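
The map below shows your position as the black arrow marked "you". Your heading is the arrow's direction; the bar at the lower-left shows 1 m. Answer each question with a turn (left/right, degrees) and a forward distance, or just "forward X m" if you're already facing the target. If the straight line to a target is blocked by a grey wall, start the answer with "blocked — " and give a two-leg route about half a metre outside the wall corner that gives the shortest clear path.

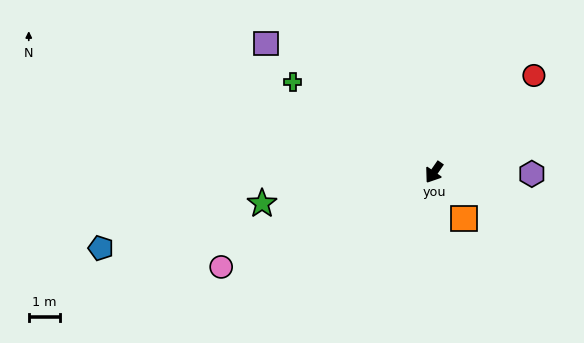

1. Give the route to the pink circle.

turn right 31°, forward 7.5 m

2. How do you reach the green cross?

turn right 88°, forward 5.4 m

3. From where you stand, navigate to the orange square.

turn left 68°, forward 1.8 m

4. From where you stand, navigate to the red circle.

turn left 169°, forward 4.5 m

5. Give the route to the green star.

turn right 45°, forward 5.7 m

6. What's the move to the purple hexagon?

turn left 124°, forward 3.2 m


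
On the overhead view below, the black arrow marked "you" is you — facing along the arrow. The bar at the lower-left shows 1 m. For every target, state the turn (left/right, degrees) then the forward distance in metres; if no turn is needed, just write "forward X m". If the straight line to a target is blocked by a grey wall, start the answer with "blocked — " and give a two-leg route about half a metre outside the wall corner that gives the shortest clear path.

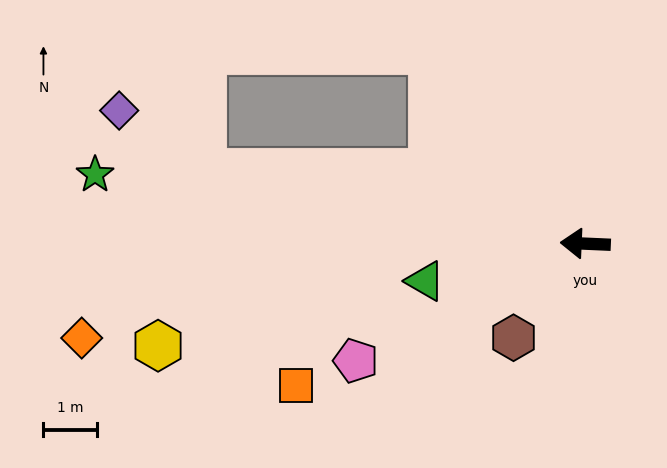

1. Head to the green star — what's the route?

turn right 6°, forward 9.2 m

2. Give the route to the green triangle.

turn left 16°, forward 3.0 m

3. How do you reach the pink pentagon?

turn left 30°, forward 4.8 m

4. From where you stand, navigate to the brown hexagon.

turn left 55°, forward 2.2 m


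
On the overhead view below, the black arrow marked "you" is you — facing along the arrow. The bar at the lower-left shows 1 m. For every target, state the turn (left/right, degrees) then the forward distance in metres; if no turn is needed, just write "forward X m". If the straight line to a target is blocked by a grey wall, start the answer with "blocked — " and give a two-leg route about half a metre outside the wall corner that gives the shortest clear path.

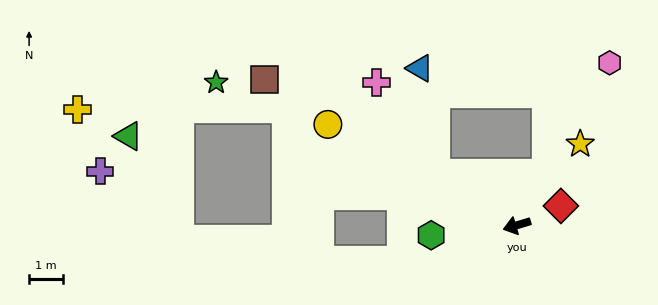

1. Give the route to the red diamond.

turn right 173°, forward 1.4 m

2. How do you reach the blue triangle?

blocked — turn right 50°, forward 2.9 m, then turn right 48°, forward 3.2 m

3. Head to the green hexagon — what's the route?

turn right 10°, forward 2.6 m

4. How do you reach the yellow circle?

turn right 45°, forward 6.4 m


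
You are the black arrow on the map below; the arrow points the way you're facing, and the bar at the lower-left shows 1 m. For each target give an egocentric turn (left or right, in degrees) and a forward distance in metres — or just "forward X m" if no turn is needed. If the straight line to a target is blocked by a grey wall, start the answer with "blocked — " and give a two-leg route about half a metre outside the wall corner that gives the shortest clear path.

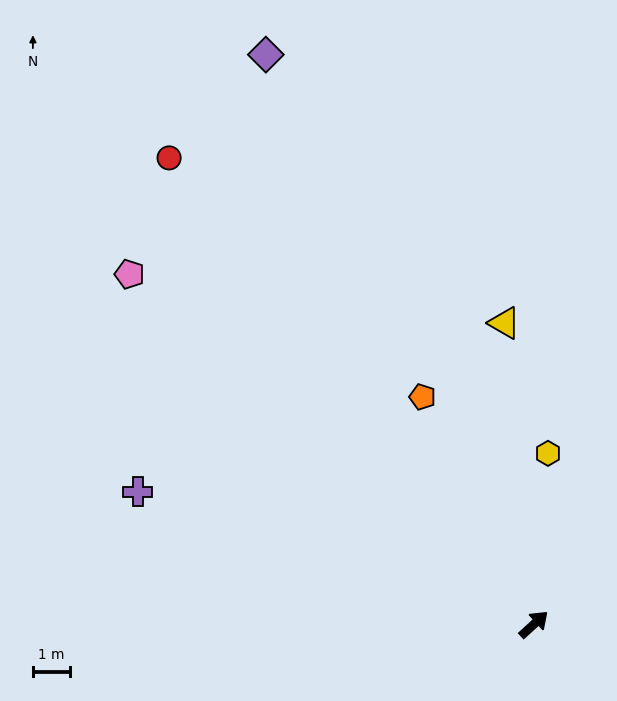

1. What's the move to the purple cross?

turn left 119°, forward 11.4 m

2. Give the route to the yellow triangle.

turn left 53°, forward 8.2 m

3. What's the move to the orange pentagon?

turn left 74°, forward 6.9 m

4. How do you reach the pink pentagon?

turn left 97°, forward 14.6 m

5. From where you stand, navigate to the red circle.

turn left 86°, forward 16.1 m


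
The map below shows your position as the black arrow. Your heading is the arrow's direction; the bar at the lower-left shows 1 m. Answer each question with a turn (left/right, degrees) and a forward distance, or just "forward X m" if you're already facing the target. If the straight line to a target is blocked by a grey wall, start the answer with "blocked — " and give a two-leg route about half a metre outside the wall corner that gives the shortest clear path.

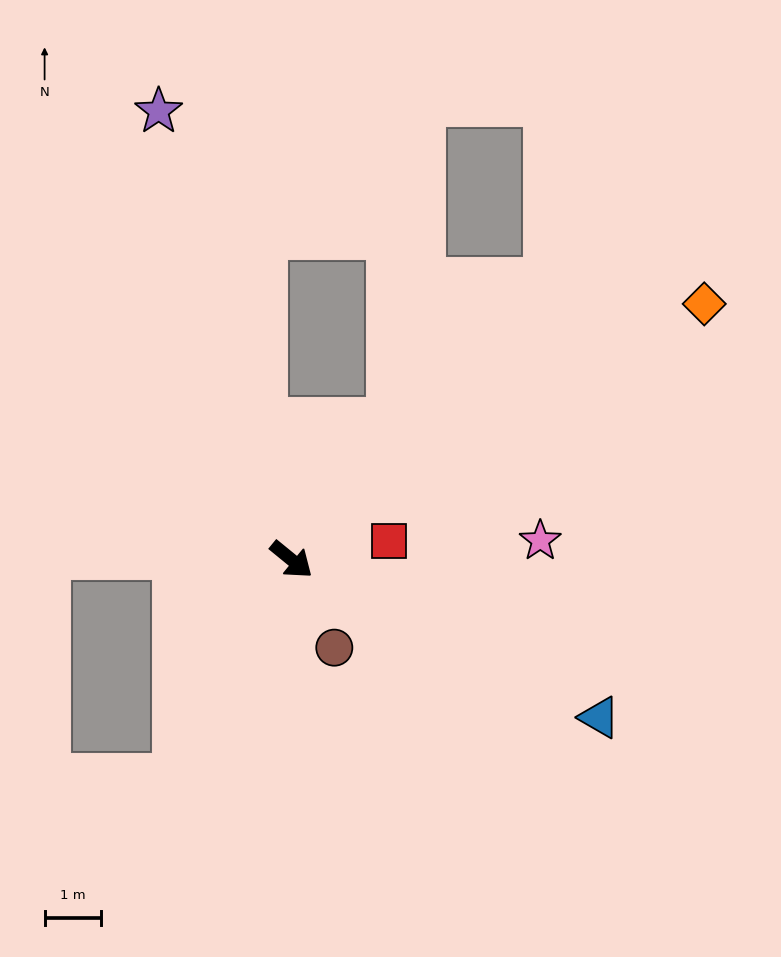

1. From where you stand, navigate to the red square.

turn left 50°, forward 1.8 m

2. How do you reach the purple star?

turn left 146°, forward 8.2 m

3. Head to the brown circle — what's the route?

turn right 25°, forward 1.7 m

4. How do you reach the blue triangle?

turn left 12°, forward 6.1 m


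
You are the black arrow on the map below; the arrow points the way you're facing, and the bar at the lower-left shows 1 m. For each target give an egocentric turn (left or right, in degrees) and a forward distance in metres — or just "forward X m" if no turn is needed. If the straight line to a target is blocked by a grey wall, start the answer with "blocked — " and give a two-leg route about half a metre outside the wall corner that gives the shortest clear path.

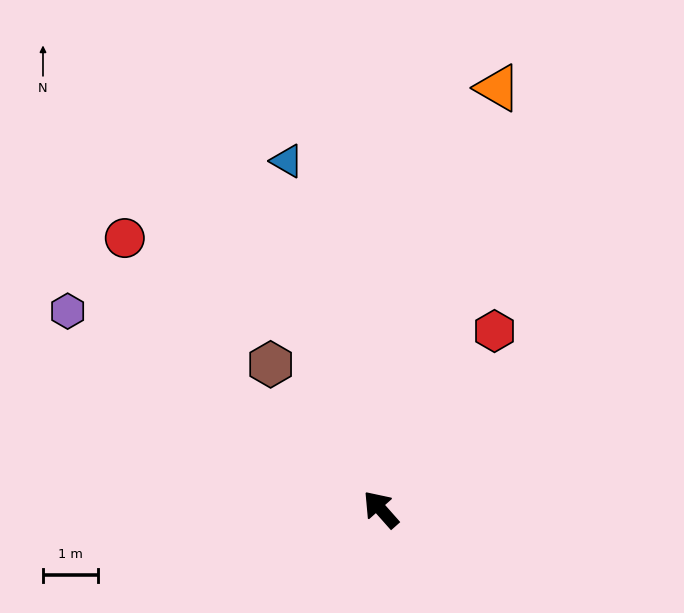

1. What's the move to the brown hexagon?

turn right 4°, forward 3.3 m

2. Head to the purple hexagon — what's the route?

turn left 16°, forward 6.8 m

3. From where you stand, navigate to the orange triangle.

turn right 57°, forward 8.0 m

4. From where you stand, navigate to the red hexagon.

turn right 74°, forward 3.9 m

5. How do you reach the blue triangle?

turn right 26°, forward 6.6 m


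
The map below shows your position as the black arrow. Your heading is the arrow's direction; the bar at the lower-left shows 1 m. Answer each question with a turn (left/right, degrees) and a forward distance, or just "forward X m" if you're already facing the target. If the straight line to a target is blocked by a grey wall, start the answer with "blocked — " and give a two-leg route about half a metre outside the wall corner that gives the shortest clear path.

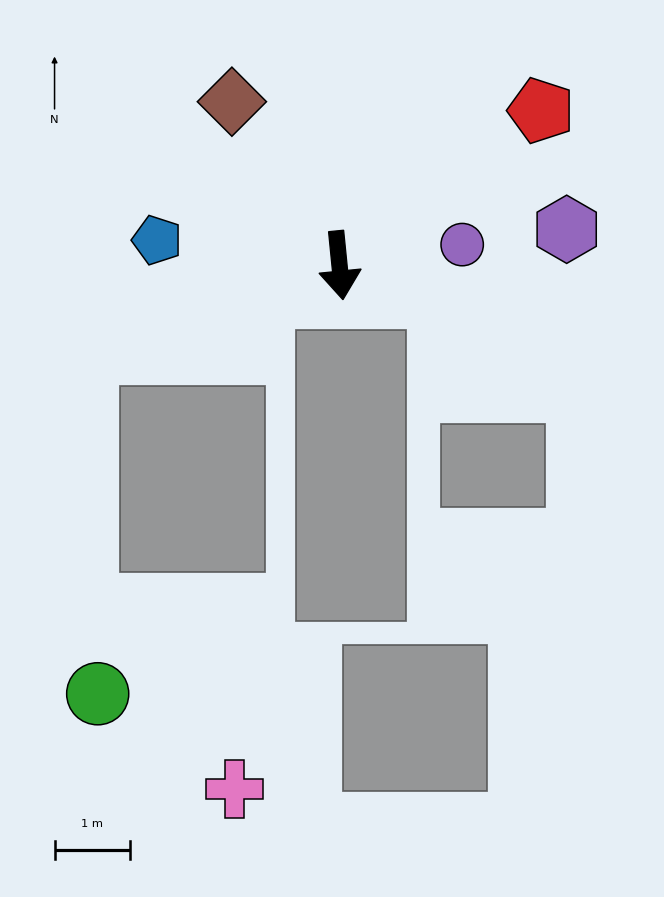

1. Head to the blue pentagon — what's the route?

turn right 104°, forward 2.4 m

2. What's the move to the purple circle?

turn left 94°, forward 1.6 m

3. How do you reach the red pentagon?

turn left 122°, forward 3.4 m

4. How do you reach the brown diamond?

turn right 152°, forward 2.6 m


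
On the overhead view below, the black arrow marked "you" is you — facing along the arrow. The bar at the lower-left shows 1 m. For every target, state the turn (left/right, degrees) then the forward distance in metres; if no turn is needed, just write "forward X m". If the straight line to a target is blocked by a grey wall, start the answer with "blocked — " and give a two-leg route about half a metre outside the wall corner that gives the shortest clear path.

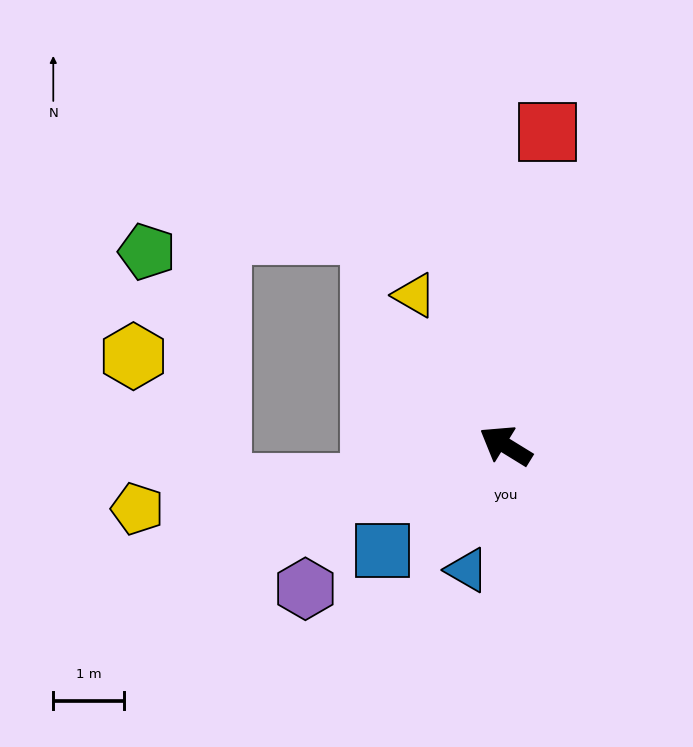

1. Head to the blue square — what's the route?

turn left 72°, forward 2.3 m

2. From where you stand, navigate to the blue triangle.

turn left 104°, forward 1.8 m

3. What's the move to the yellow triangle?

turn right 27°, forward 2.5 m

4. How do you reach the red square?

turn right 66°, forward 4.4 m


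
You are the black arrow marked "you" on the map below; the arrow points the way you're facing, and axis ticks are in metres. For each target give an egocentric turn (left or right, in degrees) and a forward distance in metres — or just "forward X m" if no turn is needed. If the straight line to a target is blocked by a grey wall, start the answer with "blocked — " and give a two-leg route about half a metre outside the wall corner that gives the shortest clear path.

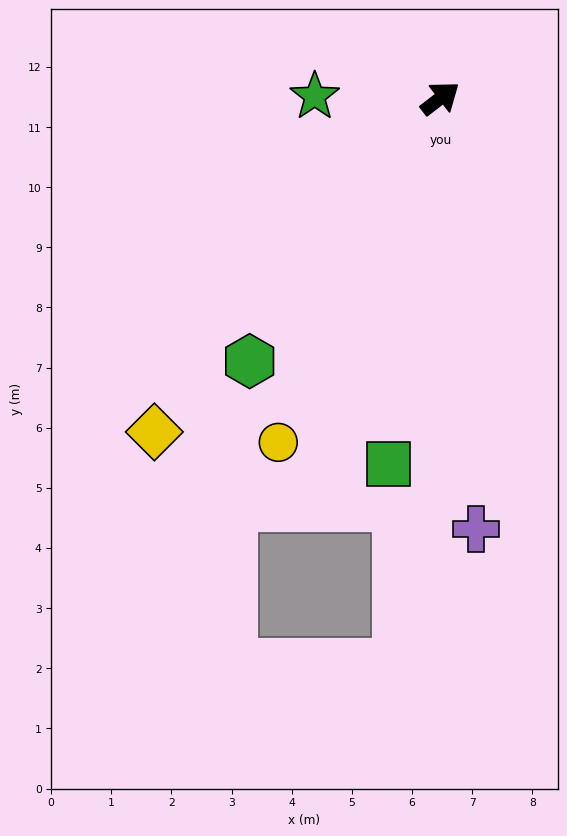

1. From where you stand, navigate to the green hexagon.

turn right 164°, forward 5.4 m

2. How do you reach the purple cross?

turn right 123°, forward 7.2 m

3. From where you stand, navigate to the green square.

turn right 136°, forward 6.1 m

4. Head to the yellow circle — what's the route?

turn right 153°, forward 6.3 m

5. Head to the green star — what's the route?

turn left 142°, forward 2.1 m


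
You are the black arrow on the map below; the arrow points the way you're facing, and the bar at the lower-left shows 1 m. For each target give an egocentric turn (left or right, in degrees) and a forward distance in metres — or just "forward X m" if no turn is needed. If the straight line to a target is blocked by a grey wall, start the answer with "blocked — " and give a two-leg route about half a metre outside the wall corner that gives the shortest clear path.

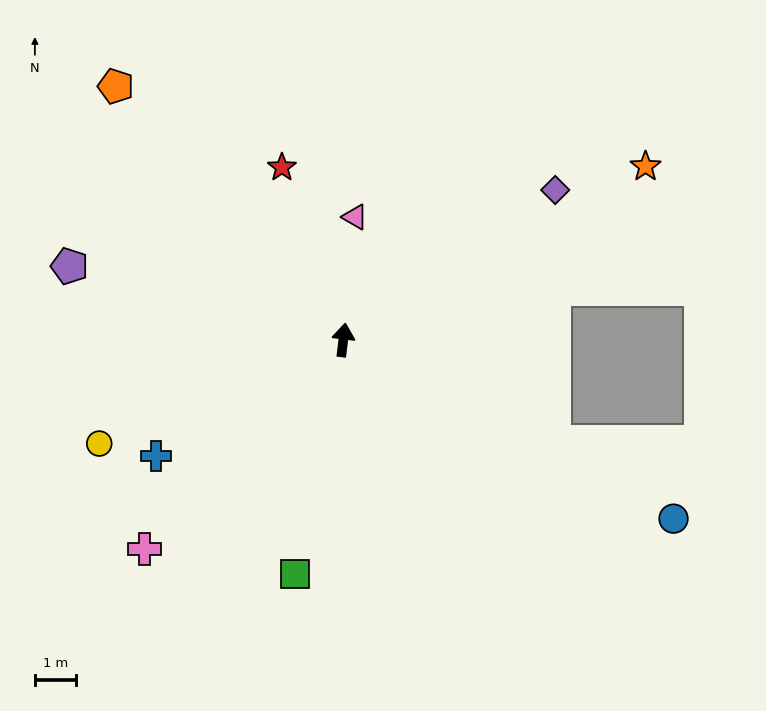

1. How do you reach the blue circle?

turn right 112°, forward 9.2 m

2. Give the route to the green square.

turn left 175°, forward 5.9 m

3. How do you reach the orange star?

turn right 53°, forward 8.6 m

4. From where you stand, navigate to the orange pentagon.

turn left 49°, forward 8.4 m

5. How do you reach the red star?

turn left 26°, forward 4.5 m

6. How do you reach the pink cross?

turn left 143°, forward 7.1 m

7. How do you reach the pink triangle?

forward 3.0 m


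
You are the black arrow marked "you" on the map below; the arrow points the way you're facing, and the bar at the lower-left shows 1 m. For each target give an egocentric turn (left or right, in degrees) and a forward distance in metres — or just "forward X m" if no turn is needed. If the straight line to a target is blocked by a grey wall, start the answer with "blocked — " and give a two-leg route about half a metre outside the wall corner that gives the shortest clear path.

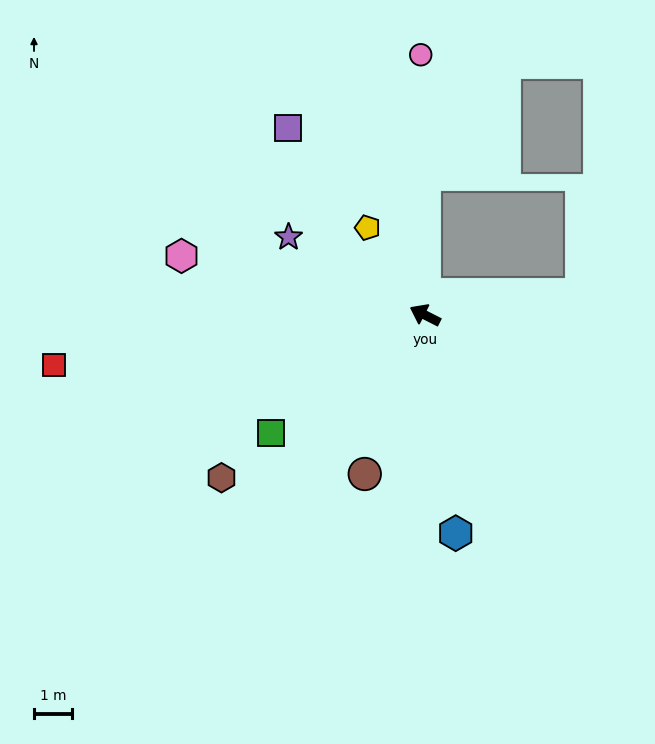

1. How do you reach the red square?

turn left 35°, forward 9.8 m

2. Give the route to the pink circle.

turn right 62°, forward 6.8 m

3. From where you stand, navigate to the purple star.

turn right 3°, forward 4.1 m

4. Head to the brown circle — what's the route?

turn left 96°, forward 4.4 m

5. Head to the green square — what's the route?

turn left 64°, forward 5.1 m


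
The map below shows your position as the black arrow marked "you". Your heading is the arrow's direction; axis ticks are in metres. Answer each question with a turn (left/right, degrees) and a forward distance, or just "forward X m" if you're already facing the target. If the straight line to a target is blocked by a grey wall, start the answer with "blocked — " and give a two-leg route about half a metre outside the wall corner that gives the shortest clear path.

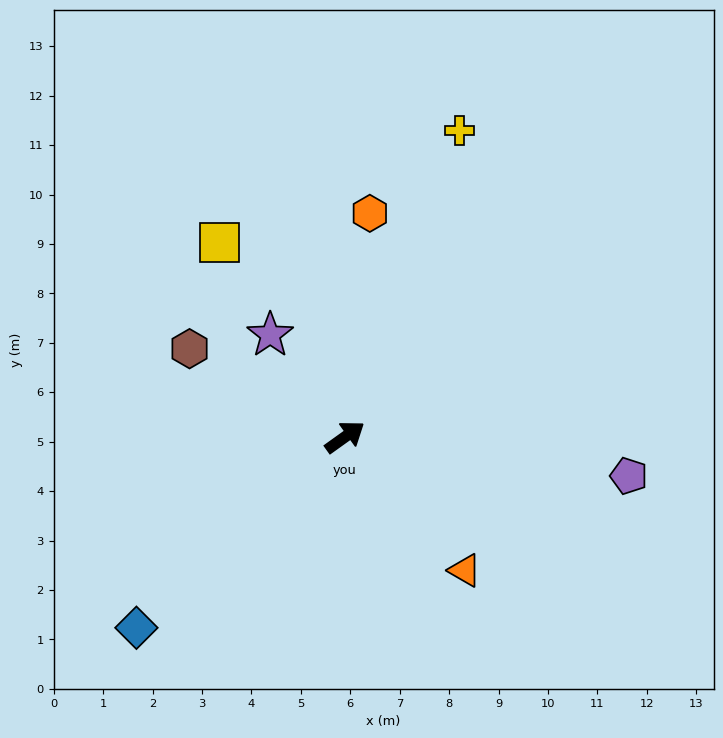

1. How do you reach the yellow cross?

turn left 34°, forward 6.6 m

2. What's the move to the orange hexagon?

turn left 48°, forward 4.6 m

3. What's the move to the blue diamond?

turn right 173°, forward 5.7 m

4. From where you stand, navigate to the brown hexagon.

turn left 115°, forward 3.6 m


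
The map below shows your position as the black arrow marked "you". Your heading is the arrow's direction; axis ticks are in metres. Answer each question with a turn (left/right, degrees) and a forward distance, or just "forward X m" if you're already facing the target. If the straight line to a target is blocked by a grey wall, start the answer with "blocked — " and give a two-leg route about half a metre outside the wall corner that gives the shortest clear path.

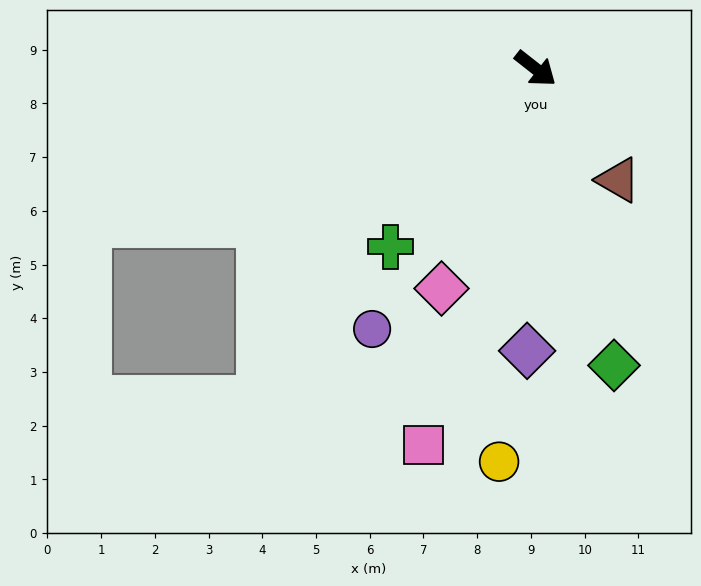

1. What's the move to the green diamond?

turn right 37°, forward 5.7 m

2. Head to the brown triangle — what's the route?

turn right 15°, forward 2.6 m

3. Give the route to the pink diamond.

turn right 75°, forward 4.4 m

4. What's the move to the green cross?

turn right 91°, forward 4.3 m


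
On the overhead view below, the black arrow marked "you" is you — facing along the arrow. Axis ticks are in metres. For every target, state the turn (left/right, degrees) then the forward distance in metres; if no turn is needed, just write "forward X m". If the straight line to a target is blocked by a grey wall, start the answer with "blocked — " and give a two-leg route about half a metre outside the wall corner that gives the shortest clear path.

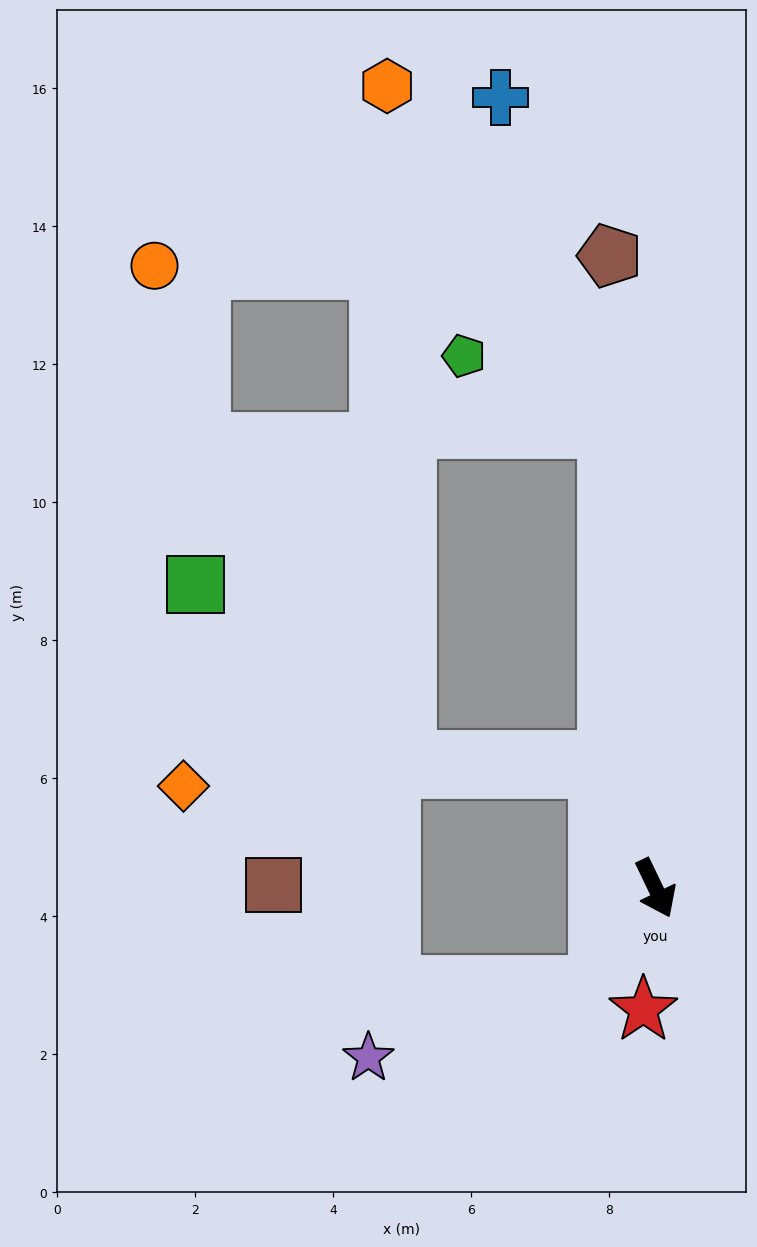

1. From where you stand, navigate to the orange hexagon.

blocked — turn left 160°, forward 6.7 m, then turn left 27°, forward 5.9 m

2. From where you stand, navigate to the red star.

turn right 31°, forward 1.8 m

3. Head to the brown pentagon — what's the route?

turn left 158°, forward 9.2 m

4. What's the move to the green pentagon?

blocked — turn left 160°, forward 6.7 m, then turn left 57°, forward 2.3 m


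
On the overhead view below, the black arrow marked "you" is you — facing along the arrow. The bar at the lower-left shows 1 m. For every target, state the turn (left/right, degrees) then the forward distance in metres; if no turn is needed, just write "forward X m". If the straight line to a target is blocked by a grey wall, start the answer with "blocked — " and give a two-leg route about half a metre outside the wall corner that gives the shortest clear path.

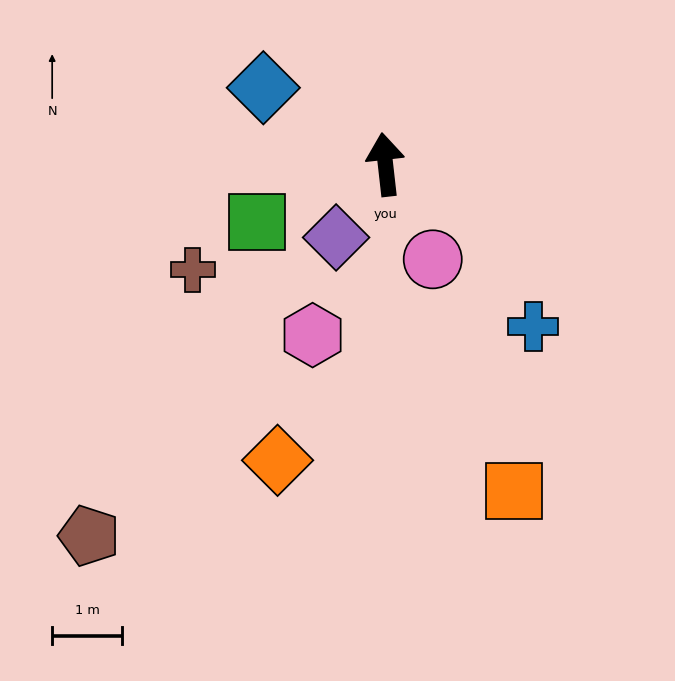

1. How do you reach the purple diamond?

turn left 140°, forward 1.3 m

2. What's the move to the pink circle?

turn right 160°, forward 1.5 m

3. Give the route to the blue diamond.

turn left 51°, forward 2.1 m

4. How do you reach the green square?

turn left 108°, forward 2.0 m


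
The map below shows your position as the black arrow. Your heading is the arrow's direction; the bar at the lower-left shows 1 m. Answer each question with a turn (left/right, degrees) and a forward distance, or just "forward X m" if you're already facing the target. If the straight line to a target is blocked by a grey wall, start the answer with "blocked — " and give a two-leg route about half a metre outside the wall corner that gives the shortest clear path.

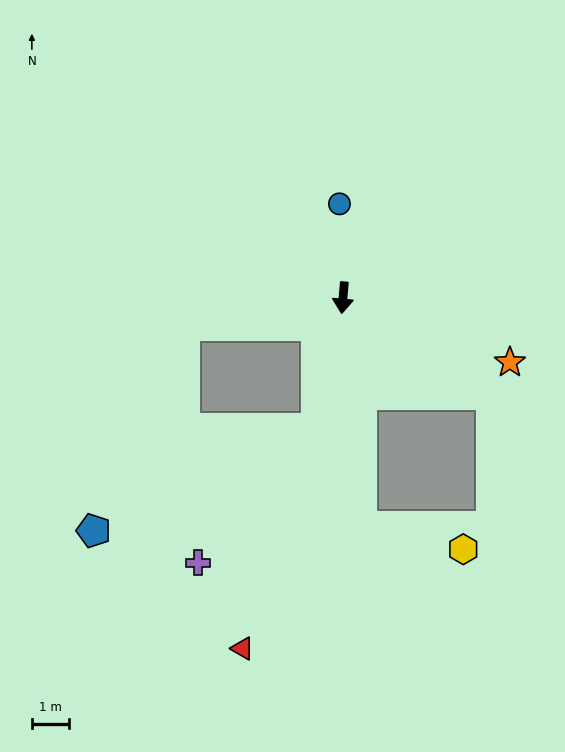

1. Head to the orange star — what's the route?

turn left 74°, forward 4.8 m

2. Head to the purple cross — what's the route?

blocked — turn right 6°, forward 3.6 m, then turn right 31°, forward 4.8 m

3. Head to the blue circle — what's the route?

turn right 173°, forward 2.5 m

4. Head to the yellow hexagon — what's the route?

blocked — turn left 10°, forward 6.2 m, then turn left 73°, forward 2.8 m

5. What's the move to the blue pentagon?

blocked — turn right 6°, forward 3.6 m, then turn right 55°, forward 6.6 m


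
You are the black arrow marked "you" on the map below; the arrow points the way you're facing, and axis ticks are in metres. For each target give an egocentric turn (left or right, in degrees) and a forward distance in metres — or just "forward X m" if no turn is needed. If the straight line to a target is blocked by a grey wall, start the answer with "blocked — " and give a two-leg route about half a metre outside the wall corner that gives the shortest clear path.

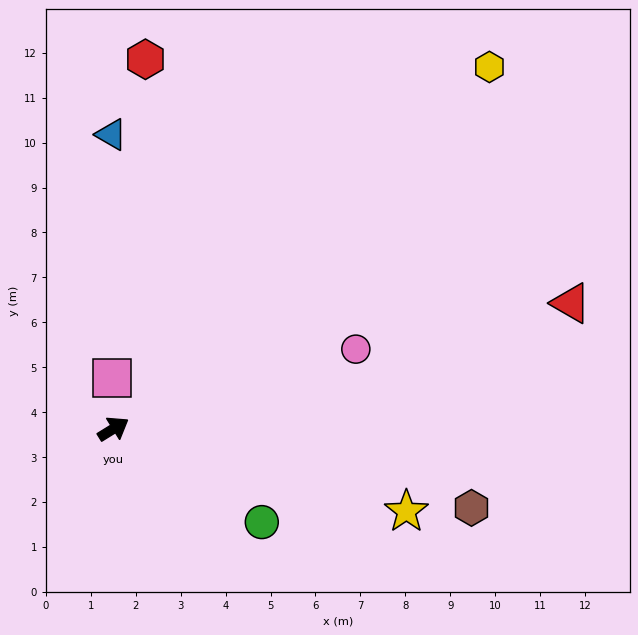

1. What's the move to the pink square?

turn left 60°, forward 1.1 m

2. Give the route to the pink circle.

turn right 14°, forward 5.7 m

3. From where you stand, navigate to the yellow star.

turn right 47°, forward 6.8 m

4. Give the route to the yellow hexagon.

turn left 12°, forward 11.6 m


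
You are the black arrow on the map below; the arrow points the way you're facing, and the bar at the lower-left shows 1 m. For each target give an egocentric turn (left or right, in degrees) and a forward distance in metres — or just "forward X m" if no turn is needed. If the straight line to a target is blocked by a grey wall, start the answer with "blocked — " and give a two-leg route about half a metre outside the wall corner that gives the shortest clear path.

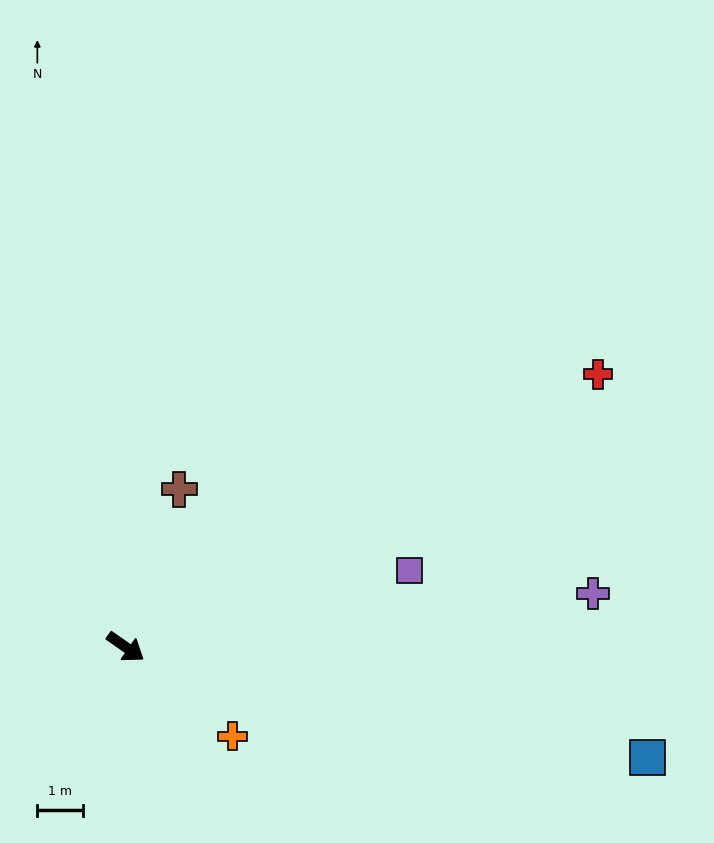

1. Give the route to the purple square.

turn left 50°, forward 6.4 m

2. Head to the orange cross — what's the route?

turn right 5°, forward 3.1 m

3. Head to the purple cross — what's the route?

turn left 41°, forward 10.3 m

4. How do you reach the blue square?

turn left 23°, forward 11.7 m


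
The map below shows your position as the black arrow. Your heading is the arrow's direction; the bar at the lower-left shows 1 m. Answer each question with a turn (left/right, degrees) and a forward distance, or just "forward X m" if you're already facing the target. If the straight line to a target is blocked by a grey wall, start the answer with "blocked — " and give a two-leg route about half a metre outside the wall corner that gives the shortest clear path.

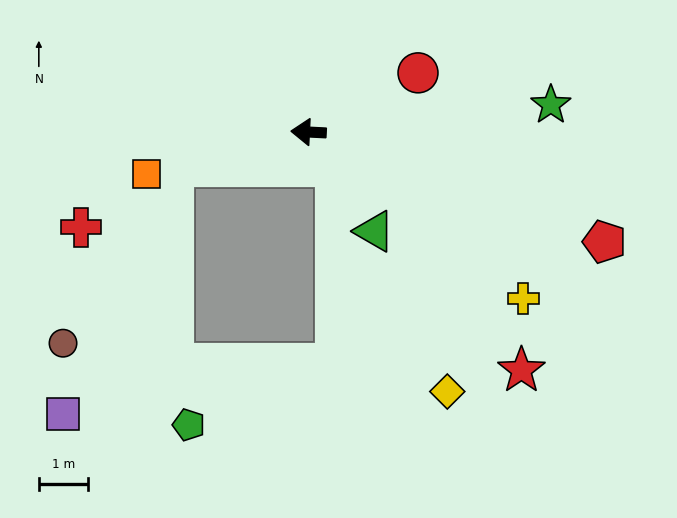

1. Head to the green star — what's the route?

turn right 171°, forward 5.0 m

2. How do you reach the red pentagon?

turn left 163°, forward 6.5 m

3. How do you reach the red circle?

turn right 149°, forward 2.6 m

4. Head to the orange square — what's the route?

turn left 17°, forward 3.4 m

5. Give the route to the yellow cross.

turn left 145°, forward 5.6 m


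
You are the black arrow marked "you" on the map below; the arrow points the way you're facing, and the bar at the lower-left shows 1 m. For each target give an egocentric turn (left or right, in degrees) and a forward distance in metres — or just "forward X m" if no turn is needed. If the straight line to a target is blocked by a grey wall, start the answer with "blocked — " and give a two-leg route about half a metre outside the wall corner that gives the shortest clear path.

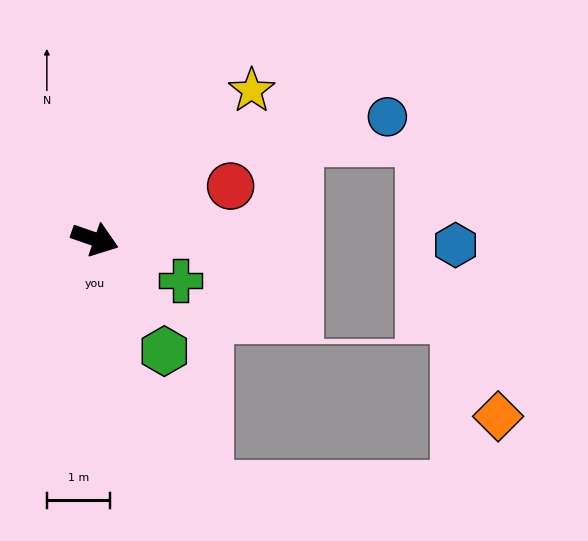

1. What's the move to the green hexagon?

turn right 39°, forward 2.1 m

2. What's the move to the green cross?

turn right 7°, forward 1.5 m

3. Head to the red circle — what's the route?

turn left 40°, forward 2.3 m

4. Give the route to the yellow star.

turn left 63°, forward 3.4 m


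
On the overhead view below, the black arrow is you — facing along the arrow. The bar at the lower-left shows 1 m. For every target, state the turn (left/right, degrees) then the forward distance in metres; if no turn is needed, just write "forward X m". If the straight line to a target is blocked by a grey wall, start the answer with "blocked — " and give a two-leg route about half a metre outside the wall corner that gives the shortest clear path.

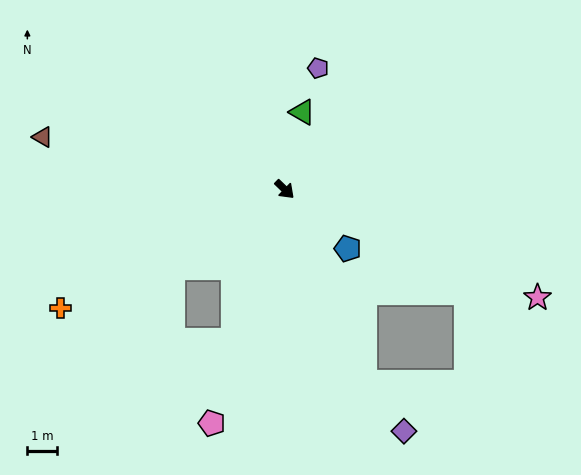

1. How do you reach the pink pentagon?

turn right 63°, forward 8.1 m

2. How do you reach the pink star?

turn left 21°, forward 9.1 m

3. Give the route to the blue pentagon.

forward 2.9 m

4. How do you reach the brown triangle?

turn right 148°, forward 8.2 m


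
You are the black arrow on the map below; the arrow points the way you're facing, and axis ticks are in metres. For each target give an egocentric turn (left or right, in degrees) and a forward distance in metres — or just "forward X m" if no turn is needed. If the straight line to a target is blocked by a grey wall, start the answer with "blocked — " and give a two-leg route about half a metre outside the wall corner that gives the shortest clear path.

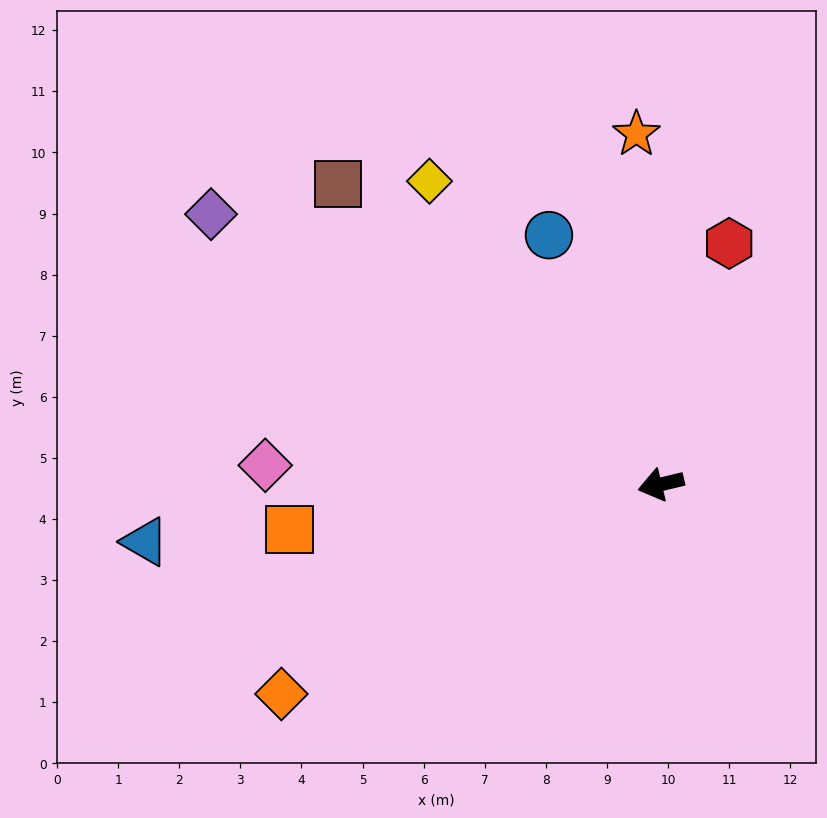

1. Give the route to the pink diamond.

turn right 16°, forward 6.5 m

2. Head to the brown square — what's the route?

turn right 56°, forward 7.2 m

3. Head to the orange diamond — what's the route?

turn left 15°, forward 7.1 m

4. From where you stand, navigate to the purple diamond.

turn right 44°, forward 8.6 m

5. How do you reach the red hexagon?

turn right 119°, forward 4.1 m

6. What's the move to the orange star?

turn right 99°, forward 5.7 m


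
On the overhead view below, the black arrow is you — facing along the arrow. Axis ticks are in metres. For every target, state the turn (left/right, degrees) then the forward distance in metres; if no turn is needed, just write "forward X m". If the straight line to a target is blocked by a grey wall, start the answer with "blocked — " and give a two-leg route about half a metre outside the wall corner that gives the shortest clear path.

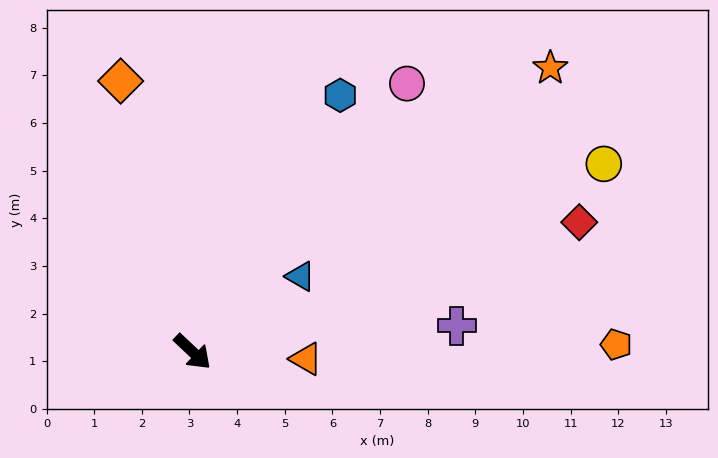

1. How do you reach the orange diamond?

turn left 148°, forward 5.9 m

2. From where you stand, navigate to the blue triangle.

turn left 78°, forward 2.8 m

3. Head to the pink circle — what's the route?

turn left 95°, forward 7.2 m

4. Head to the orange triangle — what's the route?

turn left 40°, forward 2.4 m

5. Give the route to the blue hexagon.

turn left 103°, forward 6.2 m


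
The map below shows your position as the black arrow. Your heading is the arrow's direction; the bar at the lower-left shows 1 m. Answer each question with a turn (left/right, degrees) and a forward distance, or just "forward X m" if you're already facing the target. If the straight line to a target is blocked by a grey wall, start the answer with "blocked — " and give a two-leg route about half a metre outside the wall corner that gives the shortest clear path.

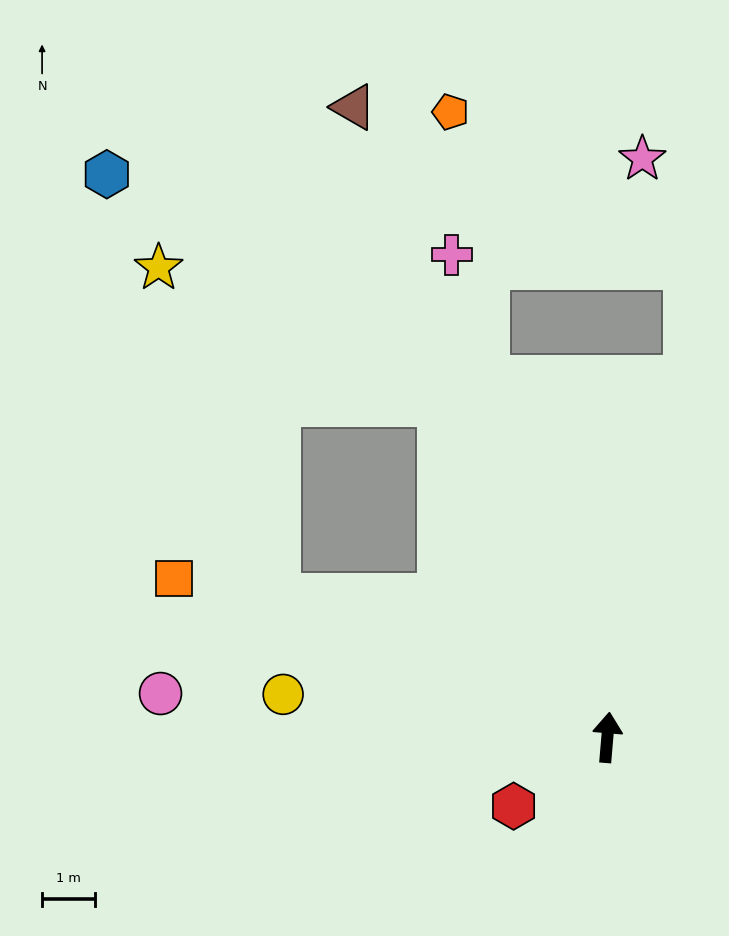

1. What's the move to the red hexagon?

turn left 131°, forward 2.2 m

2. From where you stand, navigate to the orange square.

turn left 75°, forward 8.7 m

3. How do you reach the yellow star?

blocked — turn left 32°, forward 7.0 m, then turn left 37°, forward 5.9 m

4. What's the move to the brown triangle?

turn left 27°, forward 12.8 m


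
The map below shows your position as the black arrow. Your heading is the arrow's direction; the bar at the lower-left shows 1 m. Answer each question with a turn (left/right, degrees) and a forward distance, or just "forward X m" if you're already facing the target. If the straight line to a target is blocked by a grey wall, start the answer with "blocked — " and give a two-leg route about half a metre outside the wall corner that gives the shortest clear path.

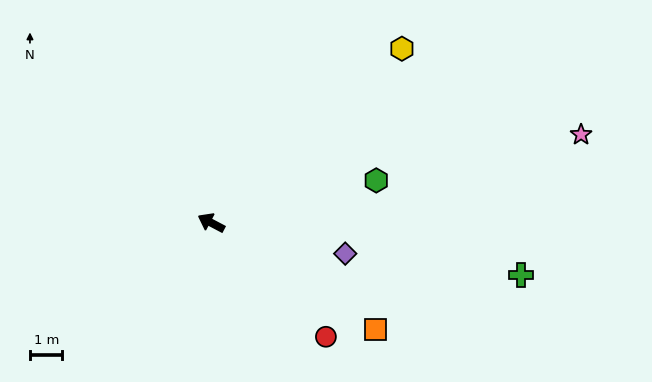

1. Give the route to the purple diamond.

turn right 165°, forward 4.2 m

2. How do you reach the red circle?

turn left 163°, forward 5.0 m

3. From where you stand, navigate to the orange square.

turn left 175°, forward 6.0 m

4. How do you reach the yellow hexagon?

turn right 110°, forward 8.0 m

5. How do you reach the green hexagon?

turn right 138°, forward 5.2 m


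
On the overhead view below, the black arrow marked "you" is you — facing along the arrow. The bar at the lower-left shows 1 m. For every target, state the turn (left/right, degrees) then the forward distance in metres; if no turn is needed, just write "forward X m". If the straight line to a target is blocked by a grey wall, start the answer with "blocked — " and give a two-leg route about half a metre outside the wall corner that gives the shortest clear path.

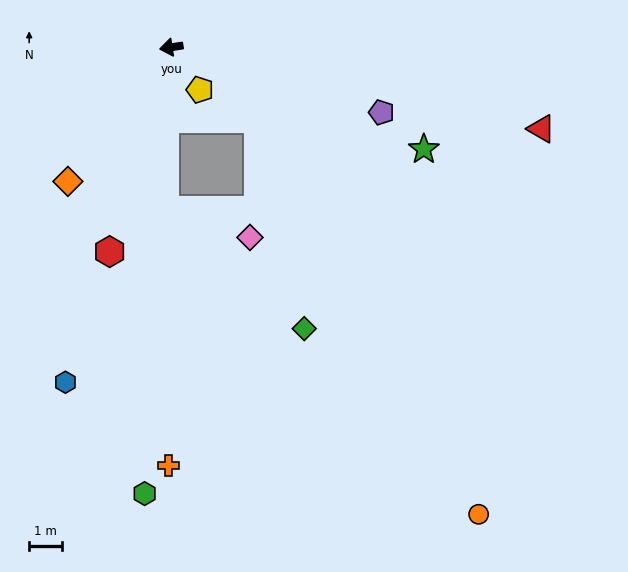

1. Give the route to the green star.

turn left 149°, forward 8.3 m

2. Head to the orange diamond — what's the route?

turn left 44°, forward 5.2 m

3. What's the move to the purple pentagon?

turn left 154°, forward 6.7 m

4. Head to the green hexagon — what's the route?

turn left 78°, forward 13.7 m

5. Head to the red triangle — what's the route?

turn left 159°, forward 11.6 m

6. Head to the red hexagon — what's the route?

turn left 64°, forward 6.5 m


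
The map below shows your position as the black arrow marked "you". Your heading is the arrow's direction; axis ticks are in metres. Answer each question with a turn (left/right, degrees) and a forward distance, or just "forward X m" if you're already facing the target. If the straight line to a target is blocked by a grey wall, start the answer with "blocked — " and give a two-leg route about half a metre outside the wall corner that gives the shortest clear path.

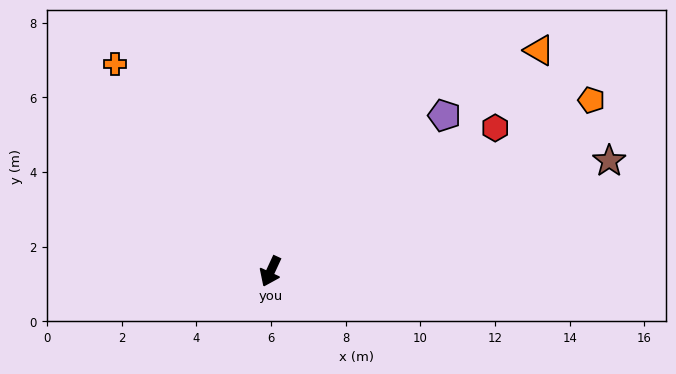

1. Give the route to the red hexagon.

turn left 147°, forward 7.1 m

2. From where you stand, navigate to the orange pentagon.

turn left 143°, forward 9.7 m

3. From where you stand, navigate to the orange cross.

turn right 118°, forward 6.9 m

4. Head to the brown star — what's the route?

turn left 133°, forward 9.5 m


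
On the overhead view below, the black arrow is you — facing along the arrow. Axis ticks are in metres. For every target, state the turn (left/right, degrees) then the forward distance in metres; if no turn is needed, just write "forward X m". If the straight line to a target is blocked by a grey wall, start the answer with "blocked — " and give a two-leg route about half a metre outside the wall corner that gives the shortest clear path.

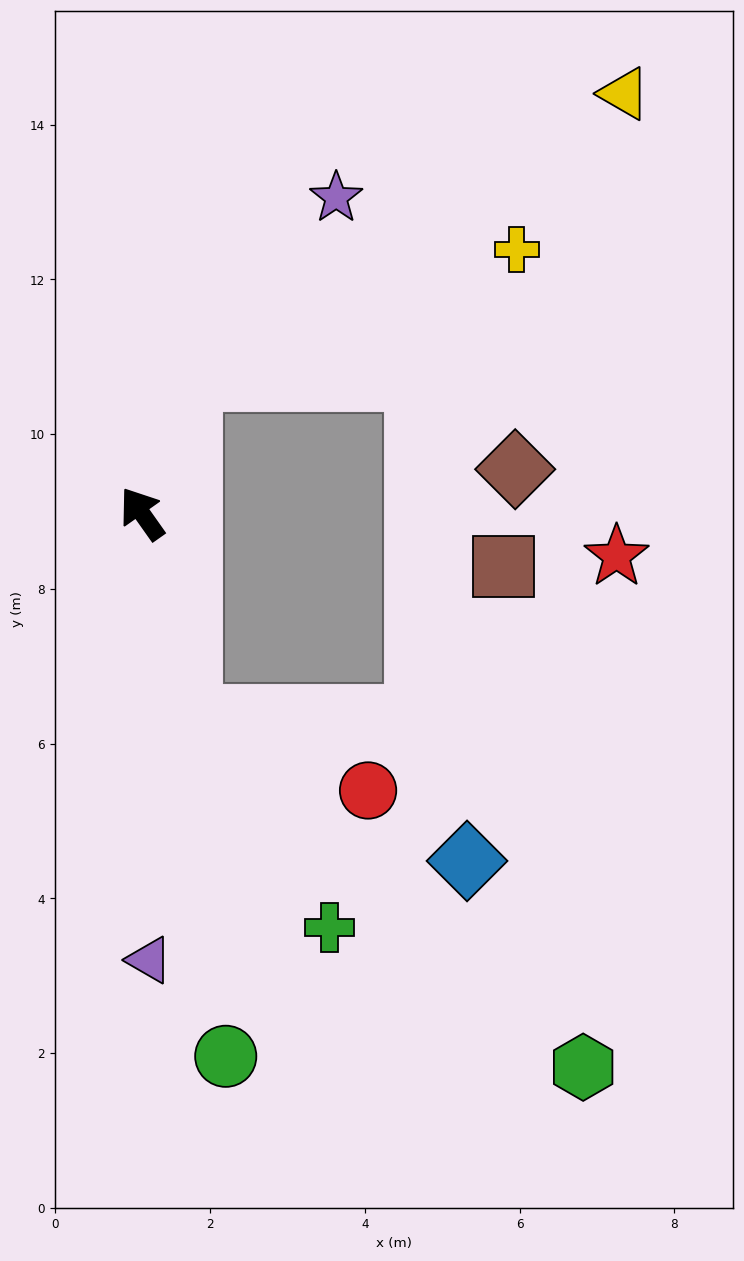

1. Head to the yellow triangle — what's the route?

blocked — turn right 54°, forward 1.8 m, then turn right 38°, forward 6.7 m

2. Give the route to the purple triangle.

turn left 146°, forward 5.8 m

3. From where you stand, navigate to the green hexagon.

blocked — turn left 158°, forward 2.7 m, then turn left 35°, forward 6.8 m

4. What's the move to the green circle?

turn left 154°, forward 7.1 m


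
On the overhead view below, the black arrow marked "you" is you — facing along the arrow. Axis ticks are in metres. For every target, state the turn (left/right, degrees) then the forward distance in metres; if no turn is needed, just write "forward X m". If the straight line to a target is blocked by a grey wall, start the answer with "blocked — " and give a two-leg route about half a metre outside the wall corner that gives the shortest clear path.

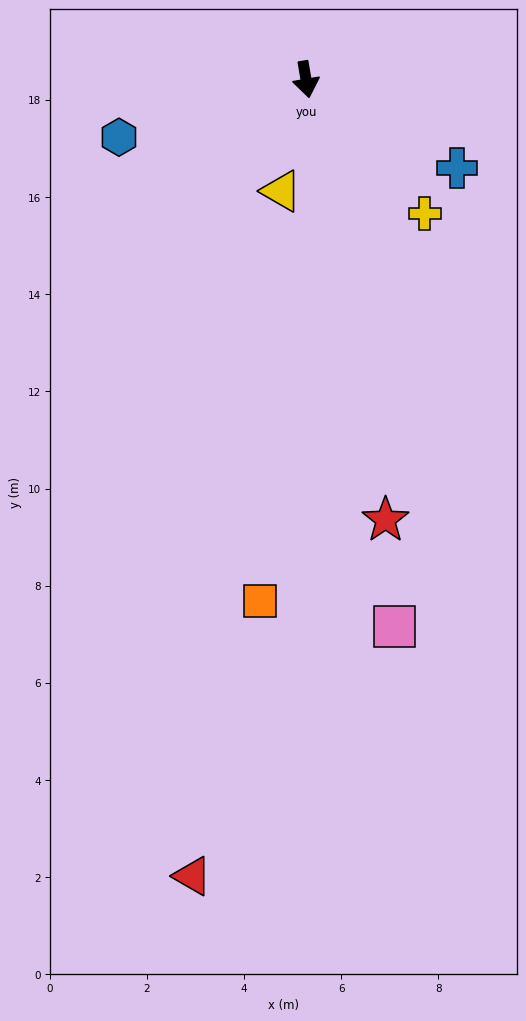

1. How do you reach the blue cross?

turn left 50°, forward 3.6 m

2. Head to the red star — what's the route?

forward 9.2 m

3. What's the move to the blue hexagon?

turn right 82°, forward 4.0 m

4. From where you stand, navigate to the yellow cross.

turn left 32°, forward 3.7 m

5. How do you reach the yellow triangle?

turn right 22°, forward 2.4 m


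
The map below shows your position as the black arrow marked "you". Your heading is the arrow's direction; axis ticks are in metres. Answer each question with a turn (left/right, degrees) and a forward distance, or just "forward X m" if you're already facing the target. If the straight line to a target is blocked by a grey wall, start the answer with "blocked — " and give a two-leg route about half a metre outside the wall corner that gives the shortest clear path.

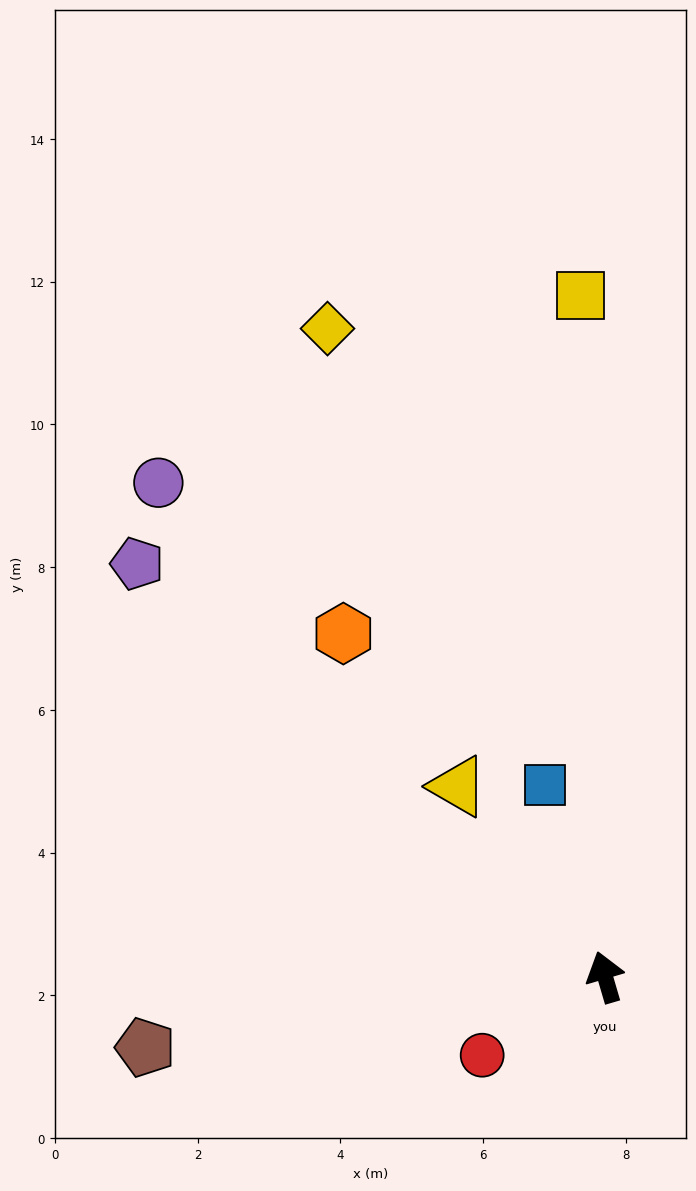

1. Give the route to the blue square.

forward 2.8 m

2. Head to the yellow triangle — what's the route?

turn left 21°, forward 3.4 m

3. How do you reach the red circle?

turn left 106°, forward 2.0 m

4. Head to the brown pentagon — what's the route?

turn left 82°, forward 6.5 m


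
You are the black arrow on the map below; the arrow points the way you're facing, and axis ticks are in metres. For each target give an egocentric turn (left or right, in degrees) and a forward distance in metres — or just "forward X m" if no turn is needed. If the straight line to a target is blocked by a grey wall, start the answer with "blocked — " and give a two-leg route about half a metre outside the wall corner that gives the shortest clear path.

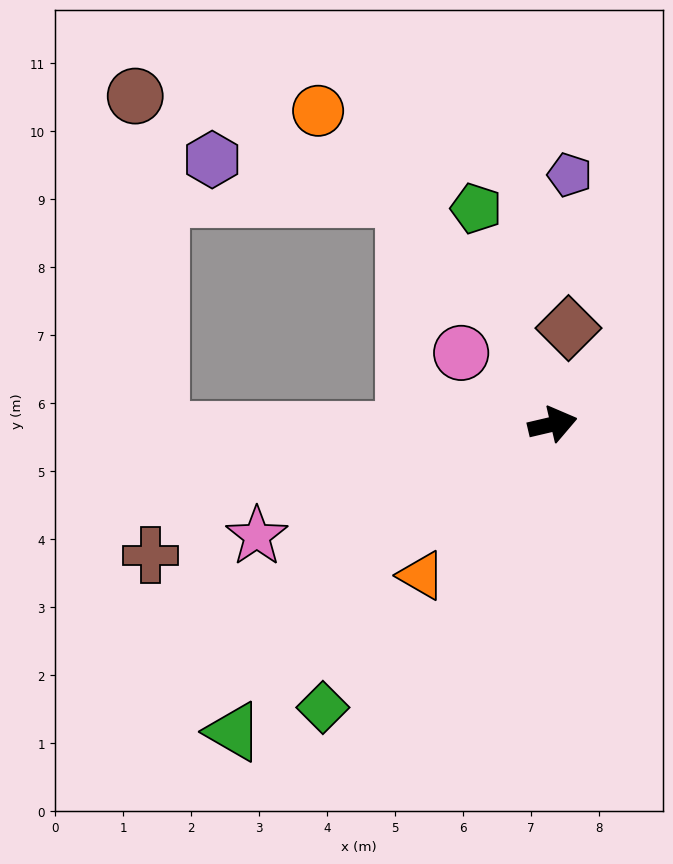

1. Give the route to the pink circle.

turn left 129°, forward 1.7 m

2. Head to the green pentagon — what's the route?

turn left 96°, forward 3.4 m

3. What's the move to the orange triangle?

turn right 144°, forward 2.9 m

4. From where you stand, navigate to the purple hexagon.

blocked — turn left 110°, forward 4.0 m, then turn left 45°, forward 2.9 m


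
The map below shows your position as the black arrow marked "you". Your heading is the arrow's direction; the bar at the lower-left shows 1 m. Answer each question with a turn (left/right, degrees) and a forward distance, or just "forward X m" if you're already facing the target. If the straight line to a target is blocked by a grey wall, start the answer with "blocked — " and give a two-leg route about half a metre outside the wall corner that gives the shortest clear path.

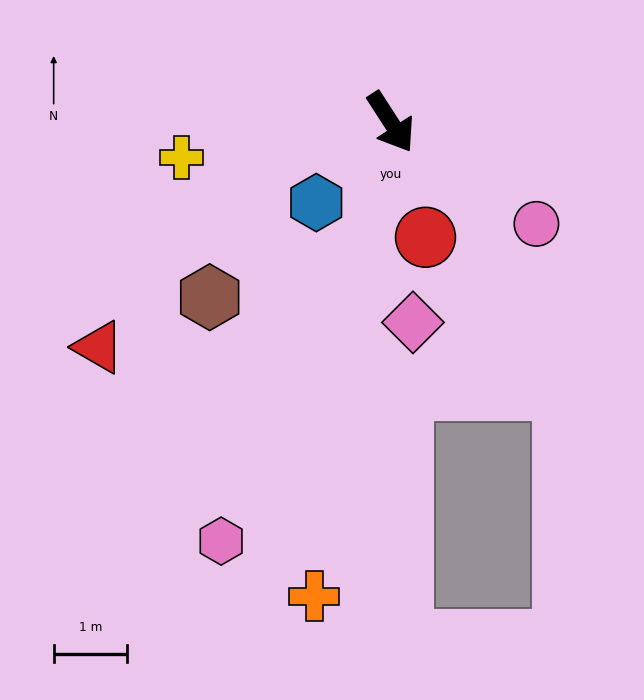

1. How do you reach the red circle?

turn right 16°, forward 1.6 m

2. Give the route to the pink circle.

turn left 22°, forward 2.4 m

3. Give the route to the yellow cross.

turn right 113°, forward 2.9 m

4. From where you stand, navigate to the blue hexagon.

turn right 76°, forward 1.5 m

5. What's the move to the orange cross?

turn right 42°, forward 6.6 m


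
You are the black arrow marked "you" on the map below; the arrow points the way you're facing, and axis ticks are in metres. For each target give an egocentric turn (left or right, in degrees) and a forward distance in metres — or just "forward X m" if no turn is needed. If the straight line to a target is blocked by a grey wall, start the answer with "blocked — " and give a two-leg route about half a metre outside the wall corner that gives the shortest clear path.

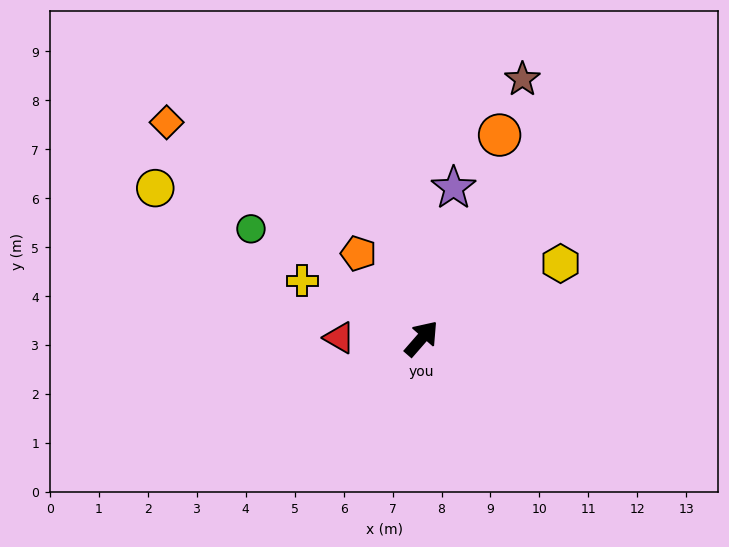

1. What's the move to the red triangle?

turn left 131°, forward 1.7 m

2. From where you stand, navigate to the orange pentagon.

turn left 78°, forward 2.2 m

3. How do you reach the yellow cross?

turn left 105°, forward 2.7 m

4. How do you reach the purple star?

turn left 29°, forward 3.1 m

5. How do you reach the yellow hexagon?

turn right 21°, forward 3.2 m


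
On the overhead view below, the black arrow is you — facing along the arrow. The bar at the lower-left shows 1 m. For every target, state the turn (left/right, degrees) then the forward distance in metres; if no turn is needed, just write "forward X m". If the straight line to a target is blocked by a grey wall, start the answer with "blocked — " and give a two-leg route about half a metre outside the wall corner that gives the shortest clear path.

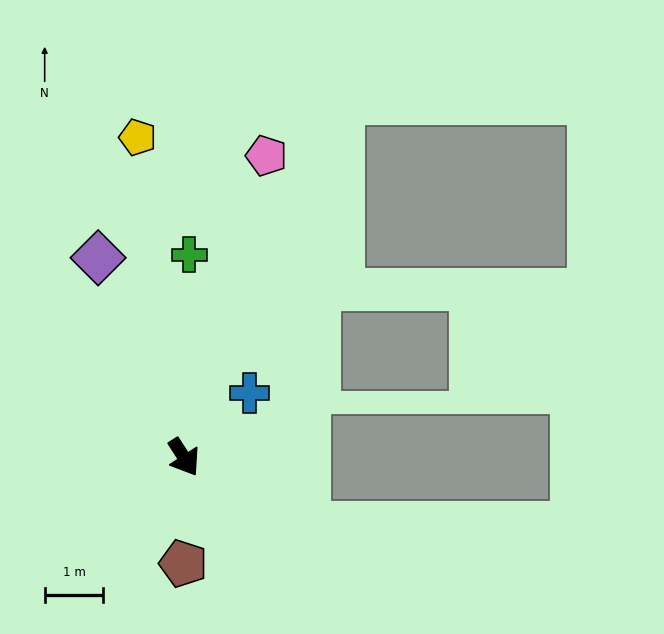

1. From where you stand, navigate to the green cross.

turn left 146°, forward 3.5 m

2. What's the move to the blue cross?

turn left 102°, forward 1.6 m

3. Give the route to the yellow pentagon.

turn left 155°, forward 5.5 m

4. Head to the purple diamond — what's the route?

turn left 170°, forward 3.7 m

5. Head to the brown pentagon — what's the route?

turn right 33°, forward 1.8 m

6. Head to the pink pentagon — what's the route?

turn left 132°, forward 5.3 m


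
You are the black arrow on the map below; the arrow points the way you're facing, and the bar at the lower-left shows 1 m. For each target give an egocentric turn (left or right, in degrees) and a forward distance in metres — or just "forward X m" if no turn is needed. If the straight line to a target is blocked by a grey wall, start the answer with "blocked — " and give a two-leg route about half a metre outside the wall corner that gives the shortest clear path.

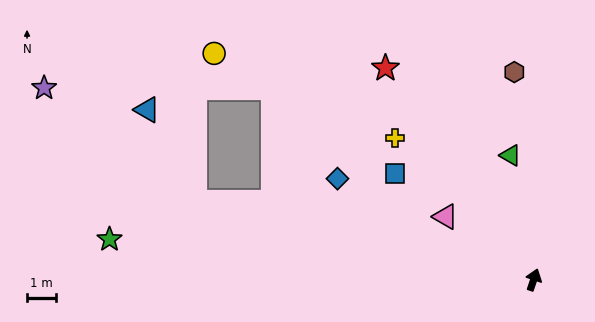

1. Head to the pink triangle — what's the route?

turn left 73°, forward 3.7 m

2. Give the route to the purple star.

blocked — turn left 96°, forward 11.9 m, then turn right 24°, forward 6.4 m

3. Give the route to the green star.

turn left 103°, forward 14.5 m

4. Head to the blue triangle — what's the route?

blocked — turn left 96°, forward 11.9 m, then turn right 50°, forward 3.5 m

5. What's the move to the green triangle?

turn left 29°, forward 4.3 m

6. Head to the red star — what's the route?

turn left 54°, forward 8.8 m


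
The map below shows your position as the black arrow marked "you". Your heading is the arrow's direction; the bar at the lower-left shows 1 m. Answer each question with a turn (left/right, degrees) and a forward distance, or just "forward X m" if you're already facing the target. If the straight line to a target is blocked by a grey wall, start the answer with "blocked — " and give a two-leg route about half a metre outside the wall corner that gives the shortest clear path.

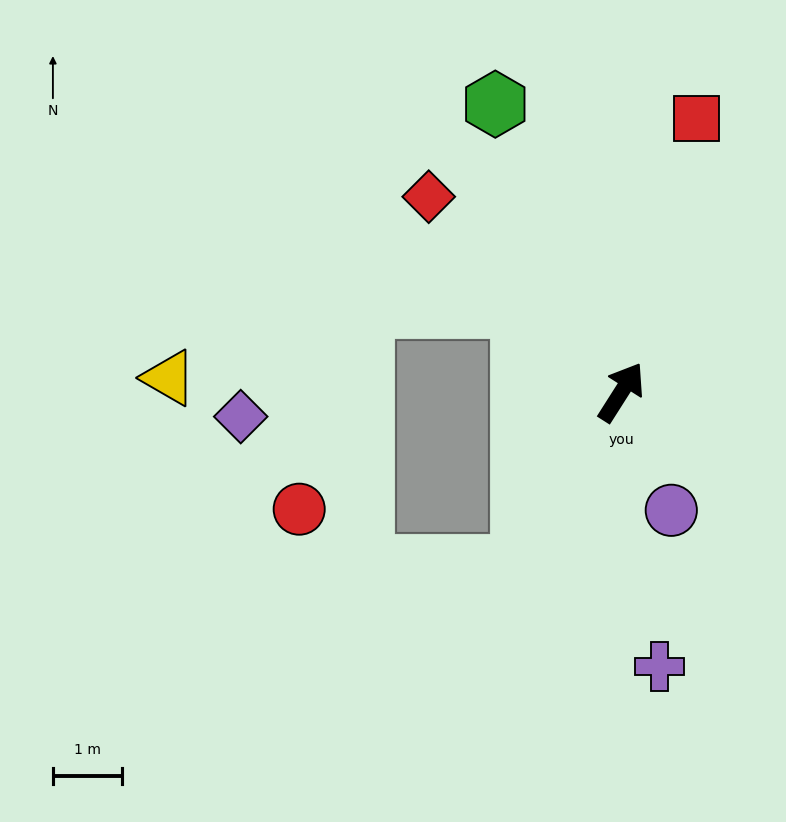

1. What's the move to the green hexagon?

turn left 56°, forward 4.5 m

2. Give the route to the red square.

turn left 17°, forward 4.1 m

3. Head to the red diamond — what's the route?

turn left 77°, forward 3.9 m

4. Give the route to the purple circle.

turn right 125°, forward 1.8 m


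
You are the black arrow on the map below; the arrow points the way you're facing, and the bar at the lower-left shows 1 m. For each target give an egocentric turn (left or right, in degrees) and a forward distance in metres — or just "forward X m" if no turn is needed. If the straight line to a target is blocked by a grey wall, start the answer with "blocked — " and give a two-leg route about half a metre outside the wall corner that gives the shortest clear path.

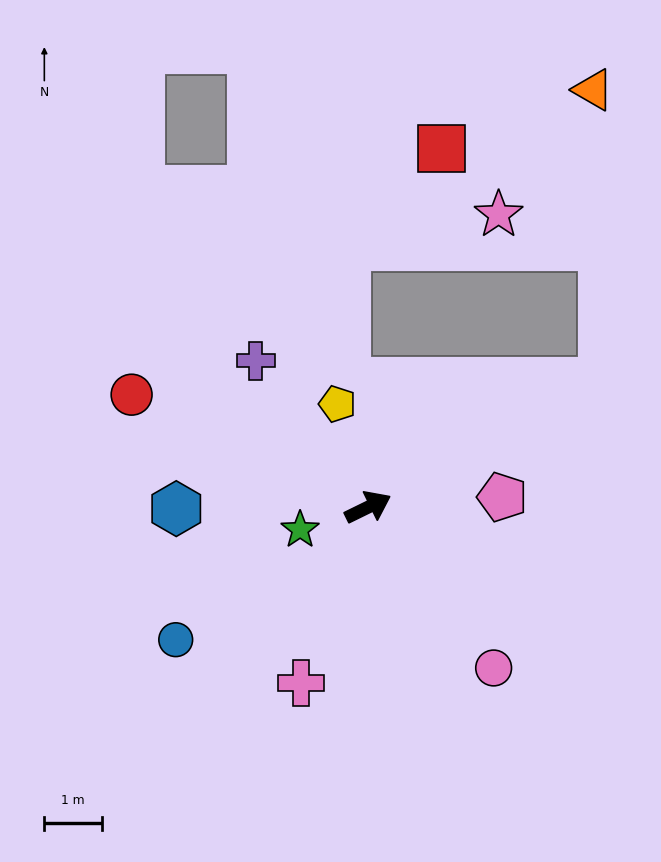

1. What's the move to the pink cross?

turn right 137°, forward 3.3 m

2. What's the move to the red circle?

turn left 128°, forward 4.5 m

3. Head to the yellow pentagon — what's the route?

turn left 80°, forward 1.9 m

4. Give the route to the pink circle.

turn right 78°, forward 3.5 m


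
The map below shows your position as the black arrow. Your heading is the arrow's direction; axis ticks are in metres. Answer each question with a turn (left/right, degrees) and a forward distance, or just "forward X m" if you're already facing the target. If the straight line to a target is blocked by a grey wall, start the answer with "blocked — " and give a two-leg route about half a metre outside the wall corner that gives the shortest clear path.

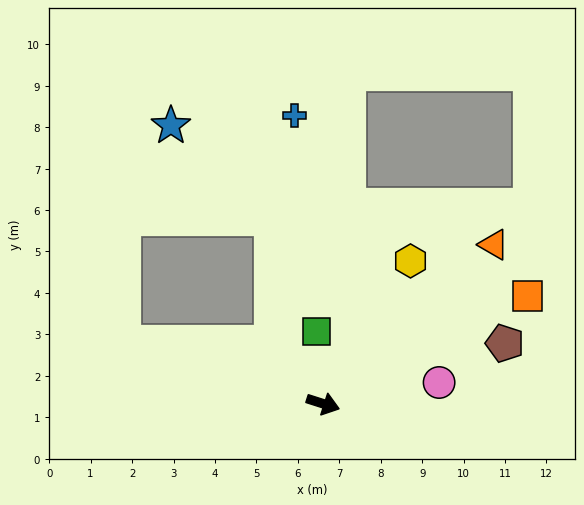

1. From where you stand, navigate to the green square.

turn left 113°, forward 1.7 m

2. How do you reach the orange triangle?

turn left 61°, forward 5.6 m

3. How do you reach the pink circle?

turn left 28°, forward 2.8 m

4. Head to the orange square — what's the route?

turn left 46°, forward 5.6 m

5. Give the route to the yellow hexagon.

turn left 76°, forward 4.0 m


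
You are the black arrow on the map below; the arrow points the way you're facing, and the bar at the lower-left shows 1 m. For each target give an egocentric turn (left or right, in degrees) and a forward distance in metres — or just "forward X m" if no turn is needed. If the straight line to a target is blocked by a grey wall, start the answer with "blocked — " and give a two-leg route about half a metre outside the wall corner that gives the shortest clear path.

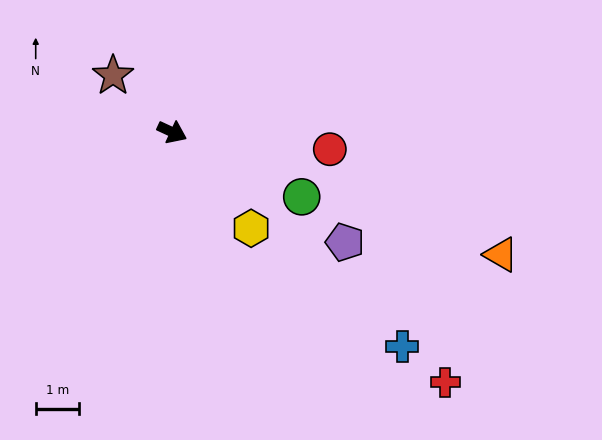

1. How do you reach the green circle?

forward 3.3 m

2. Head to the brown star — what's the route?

turn left 161°, forward 1.9 m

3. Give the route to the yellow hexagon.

turn right 26°, forward 2.9 m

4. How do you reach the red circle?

turn left 19°, forward 3.7 m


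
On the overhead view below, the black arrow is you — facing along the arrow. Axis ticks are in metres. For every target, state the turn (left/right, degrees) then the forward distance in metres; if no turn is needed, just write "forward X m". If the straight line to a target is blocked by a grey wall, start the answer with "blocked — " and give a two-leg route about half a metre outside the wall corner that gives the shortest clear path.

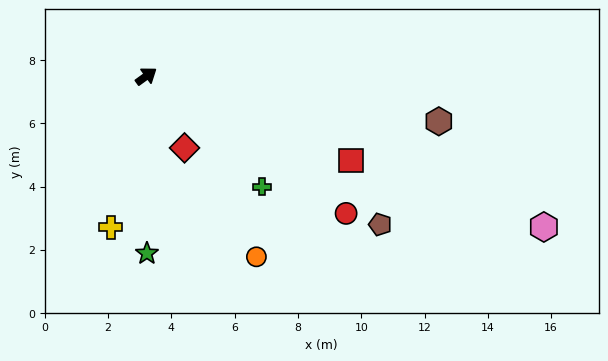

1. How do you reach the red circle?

turn right 70°, forward 7.7 m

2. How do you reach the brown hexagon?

turn right 45°, forward 9.4 m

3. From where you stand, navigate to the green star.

turn right 126°, forward 5.6 m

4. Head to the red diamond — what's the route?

turn right 98°, forward 2.6 m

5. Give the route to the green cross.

turn right 80°, forward 5.1 m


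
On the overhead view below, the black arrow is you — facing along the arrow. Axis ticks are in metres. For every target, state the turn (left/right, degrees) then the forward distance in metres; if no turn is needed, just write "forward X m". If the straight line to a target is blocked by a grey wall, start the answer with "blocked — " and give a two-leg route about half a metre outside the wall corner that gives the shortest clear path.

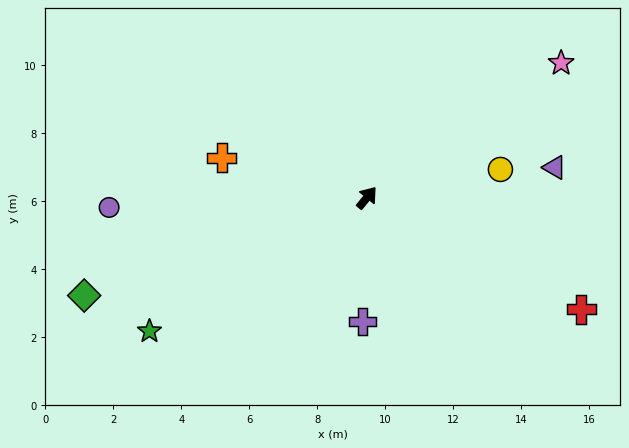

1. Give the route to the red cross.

turn right 78°, forward 7.1 m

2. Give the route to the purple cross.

turn right 143°, forward 3.7 m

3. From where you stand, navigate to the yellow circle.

turn right 39°, forward 4.0 m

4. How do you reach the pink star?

turn right 16°, forward 6.9 m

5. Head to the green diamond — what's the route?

turn left 148°, forward 8.8 m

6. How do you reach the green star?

turn left 161°, forward 7.5 m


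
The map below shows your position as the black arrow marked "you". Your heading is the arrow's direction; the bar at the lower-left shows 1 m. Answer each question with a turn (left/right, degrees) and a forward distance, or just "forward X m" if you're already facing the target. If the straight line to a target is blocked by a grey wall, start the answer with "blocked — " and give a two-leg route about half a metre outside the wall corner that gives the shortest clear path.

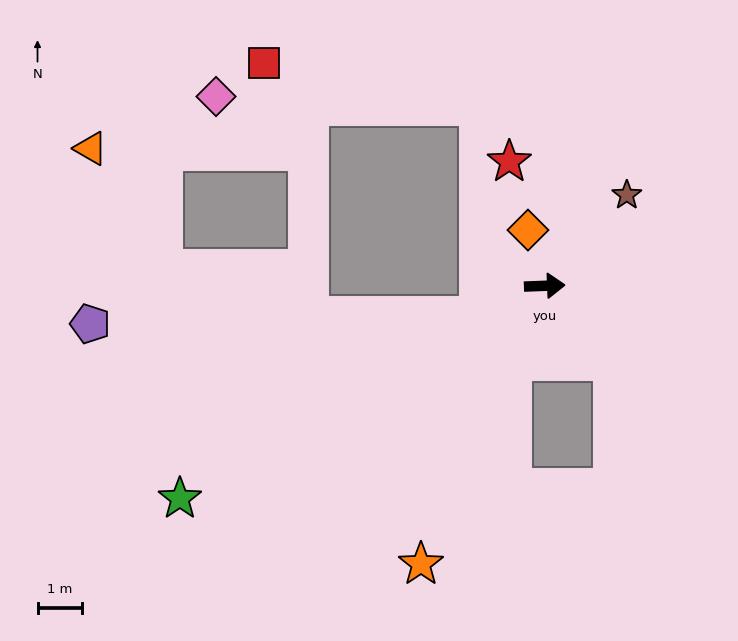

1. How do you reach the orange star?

turn right 116°, forward 6.8 m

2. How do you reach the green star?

turn right 152°, forward 9.4 m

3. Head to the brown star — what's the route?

turn left 46°, forward 2.7 m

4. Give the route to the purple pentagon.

blocked — turn right 158°, forward 1.6 m, then turn right 23°, forward 8.6 m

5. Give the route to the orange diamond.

turn left 105°, forward 1.3 m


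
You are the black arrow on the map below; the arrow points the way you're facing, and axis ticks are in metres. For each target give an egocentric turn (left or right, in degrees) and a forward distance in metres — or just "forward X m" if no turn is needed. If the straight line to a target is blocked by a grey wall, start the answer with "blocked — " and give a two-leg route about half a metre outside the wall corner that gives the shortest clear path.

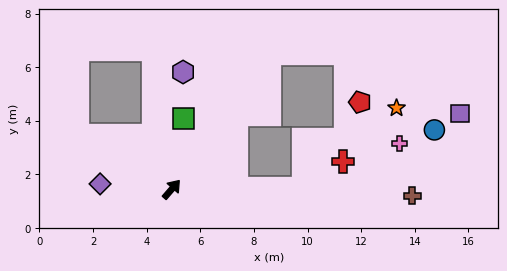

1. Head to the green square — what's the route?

turn left 32°, forward 2.7 m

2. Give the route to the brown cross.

turn right 51°, forward 9.0 m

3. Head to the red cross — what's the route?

blocked — turn right 49°, forward 4.9 m, then turn left 34°, forward 1.8 m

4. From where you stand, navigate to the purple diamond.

turn left 127°, forward 2.7 m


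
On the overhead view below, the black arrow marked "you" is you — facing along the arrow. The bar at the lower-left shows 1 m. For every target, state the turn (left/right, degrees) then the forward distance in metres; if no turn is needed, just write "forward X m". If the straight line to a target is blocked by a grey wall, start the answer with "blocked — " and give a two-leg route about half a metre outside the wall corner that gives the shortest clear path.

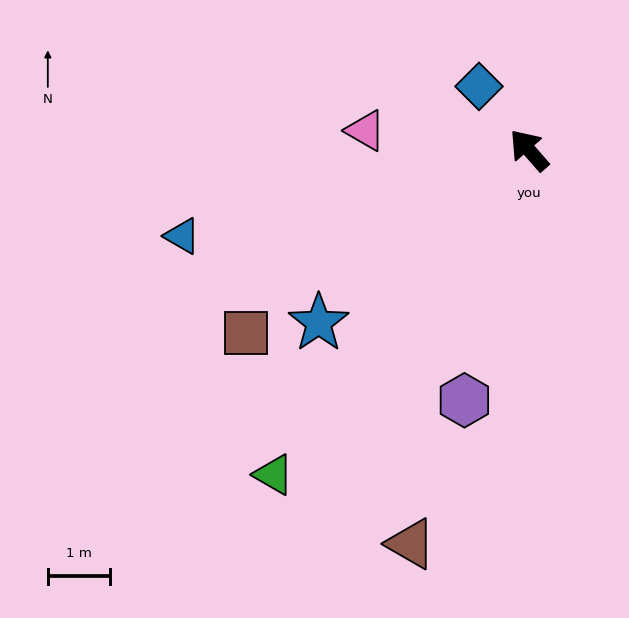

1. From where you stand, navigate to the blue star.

turn left 88°, forward 4.4 m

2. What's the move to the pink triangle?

turn left 42°, forward 2.7 m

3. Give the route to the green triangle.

turn left 101°, forward 6.7 m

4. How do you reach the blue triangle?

turn left 63°, forward 5.8 m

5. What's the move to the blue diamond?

turn right 3°, forward 1.3 m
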